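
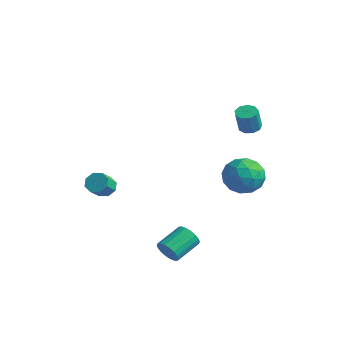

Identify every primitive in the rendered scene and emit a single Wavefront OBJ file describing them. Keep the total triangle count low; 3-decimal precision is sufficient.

v 3.116 -4.216 -2.992
v 3.631 -4.013 -3.483
v 3.619 -2.521 -2.879
v 3.104 -2.724 -2.388
v 3.349 -3.951 -3.642
v 3.337 -2.459 -3.038
v 3.021 -3.941 -3.673
v 3.009 -2.449 -3.068
v 2.712 -3.986 -3.568
v 2.7 -2.494 -2.964
v 2.483 -4.077 -3.349
v 2.471 -2.584 -2.745
v 2.38 -4.195 -3.06
v 2.367 -2.702 -2.456
v 2.422 -4.317 -2.757
v 2.409 -2.825 -2.153
v 2.601 -4.419 -2.501
v 2.589 -2.927 -1.897
v 2.883 -4.481 -2.342
v 2.871 -2.989 -1.738
v 3.211 -4.491 -2.312
v 3.199 -2.999 -1.707
v 3.52 -4.446 -2.416
v 3.508 -2.954 -1.812
v 3.749 -4.356 -2.635
v 3.737 -2.863 -2.031
v 3.853 -4.238 -2.924
v 3.84 -2.745 -2.32
v 3.811 -4.115 -3.227
v 3.798 -2.623 -2.623
v -3.712 -2.457 -1.815
v -3.195 -2.679 -2.231
v -2.931 -3.506 -1.462
v -3.448 -3.283 -1.045
v -3.032 -2.305 -1.885
v -2.768 -3.132 -1.115
v -3.267 -2.019 -1.497
v -3.004 -2.846 -0.727
v -3.763 -1.99 -1.296
v -3.499 -2.817 -0.526
v -4.229 -2.234 -1.398
v -3.965 -3.061 -0.629
v -4.392 -2.608 -1.745
v -4.128 -3.435 -0.975
v -4.156 -2.894 -2.133
v -3.893 -3.721 -1.363
v -3.661 -2.923 -2.334
v -3.397 -3.75 -1.564
v 2.33 0.812 -0.067
v 3.12 1.71 -0.307
v 3.4 0.29 1.507
v 4.19 1.188 1.267
v 3.063 1.454 1.649
v 2.401 1.776 0.676
v 4.119 0.224 0.524
v 3.457 0.546 -0.449
v 4.225 1.346 0.058
v 3.573 2.106 0.754
v 2.947 -0.106 0.446
v 2.295 0.654 1.142
v 2.631 1.307 -0.325
v 3.889 0.693 1.525
v 3.226 0.85 1.75
v 3.691 1.377 1.609
v 2.209 1.346 0.253
v 2.673 1.873 0.112
v 2.639 1.723 1.262
v 3.847 0.127 1.088
v 4.311 0.654 0.947
v 2.829 0.623 -0.409
v 3.294 1.15 -0.55
v 3.881 0.277 -0.062
v 3.745 1.62 -0.252
v 4.374 1.314 0.674
v 4.332 0.747 0.237
v 3.943 0.937 -0.335
v 3.362 2.067 0.157
v 3.991 1.761 1.082
v 3.328 1.917 1.307
v 2.939 2.107 0.735
v 4.011 1.854 0.372
v 2.529 0.239 0.118
v 3.158 -0.067 1.043
v 3.581 -0.107 0.465
v 3.192 0.083 -0.107
v 2.146 0.686 0.526
v 2.775 0.38 1.452
v 2.577 1.063 1.535
v 2.188 1.253 0.963
v 2.509 0.146 0.828
v 2.23 2.457 3.314
v 2.85 2.559 3.281
v 2.991 2.125 4.594
v 2.37 2.023 4.626
v 2.65 2.915 3.42
v 2.791 2.48 4.733
v 2.253 3.056 3.509
v 2.393 2.621 4.822
v 1.845 2.917 3.507
v 1.985 2.482 4.82
v 1.617 2.563 3.414
v 1.758 2.128 4.727
v 1.676 2.16 3.274
v 1.816 1.725 4.587
v 1.994 1.896 3.153
v 2.135 1.461 4.466
v 2.422 1.894 3.107
v 2.563 1.46 4.419
v 2.761 2.157 3.157
v 2.901 1.722 4.47
f 2 1 5
f 2 5 3
f 3 5 6
f 3 6 4
f 5 1 7
f 5 7 6
f 6 7 8
f 6 8 4
f 7 1 9
f 7 9 8
f 8 9 10
f 8 10 4
f 9 1 11
f 9 11 10
f 10 11 12
f 10 12 4
f 11 1 13
f 11 13 12
f 12 13 14
f 12 14 4
f 13 1 15
f 13 15 14
f 14 15 16
f 14 16 4
f 15 1 17
f 15 17 16
f 16 17 18
f 16 18 4
f 17 1 19
f 17 19 18
f 18 19 20
f 18 20 4
f 19 1 21
f 19 21 20
f 20 21 22
f 20 22 4
f 21 1 23
f 21 23 22
f 22 23 24
f 22 24 4
f 23 1 25
f 23 25 24
f 24 25 26
f 24 26 4
f 25 1 27
f 25 27 26
f 26 27 28
f 26 28 4
f 27 1 29
f 27 29 28
f 28 29 30
f 28 30 4
f 29 1 2
f 29 2 30
f 30 2 3
f 30 3 4
f 32 31 35
f 32 35 33
f 33 35 36
f 33 36 34
f 35 31 37
f 35 37 36
f 36 37 38
f 36 38 34
f 37 31 39
f 37 39 38
f 38 39 40
f 38 40 34
f 39 31 41
f 39 41 40
f 40 41 42
f 40 42 34
f 41 31 43
f 41 43 42
f 42 43 44
f 42 44 34
f 43 31 45
f 43 45 44
f 44 45 46
f 44 46 34
f 45 31 47
f 45 47 46
f 46 47 48
f 46 48 34
f 47 31 32
f 47 32 48
f 48 32 33
f 48 33 34
f 49 86 65
f 86 60 89
f 65 89 54
f 86 89 65
f 49 65 61
f 65 54 66
f 61 66 50
f 65 66 61
f 49 61 70
f 61 50 71
f 70 71 56
f 61 71 70
f 49 70 82
f 70 56 85
f 82 85 59
f 70 85 82
f 49 82 86
f 82 59 90
f 86 90 60
f 82 90 86
f 50 66 77
f 66 54 80
f 77 80 58
f 66 80 77
f 54 89 67
f 89 60 88
f 67 88 53
f 89 88 67
f 60 90 87
f 90 59 83
f 87 83 51
f 90 83 87
f 59 85 84
f 85 56 72
f 84 72 55
f 85 72 84
f 56 71 76
f 71 50 73
f 76 73 57
f 71 73 76
f 52 78 64
f 78 58 79
f 64 79 53
f 78 79 64
f 52 64 62
f 64 53 63
f 62 63 51
f 64 63 62
f 52 62 69
f 62 51 68
f 69 68 55
f 62 68 69
f 52 69 74
f 69 55 75
f 74 75 57
f 69 75 74
f 52 74 78
f 74 57 81
f 78 81 58
f 74 81 78
f 53 79 67
f 79 58 80
f 67 80 54
f 79 80 67
f 51 63 87
f 63 53 88
f 87 88 60
f 63 88 87
f 55 68 84
f 68 51 83
f 84 83 59
f 68 83 84
f 57 75 76
f 75 55 72
f 76 72 56
f 75 72 76
f 58 81 77
f 81 57 73
f 77 73 50
f 81 73 77
f 92 91 95
f 92 95 93
f 93 95 96
f 93 96 94
f 95 91 97
f 95 97 96
f 96 97 98
f 96 98 94
f 97 91 99
f 97 99 98
f 98 99 100
f 98 100 94
f 99 91 101
f 99 101 100
f 100 101 102
f 100 102 94
f 101 91 103
f 101 103 102
f 102 103 104
f 102 104 94
f 103 91 105
f 103 105 104
f 104 105 106
f 104 106 94
f 105 91 107
f 105 107 106
f 106 107 108
f 106 108 94
f 107 91 109
f 107 109 108
f 108 109 110
f 108 110 94
f 109 91 92
f 109 92 110
f 110 92 93
f 110 93 94



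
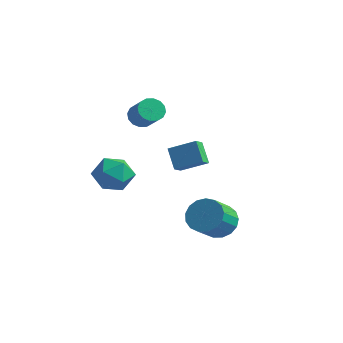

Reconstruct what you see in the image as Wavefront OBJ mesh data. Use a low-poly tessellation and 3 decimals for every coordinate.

v 0.53 -1.422 3.056
v 1.86 -0.806 3.746
v 0.436 -0.702 2.594
v 1.766 -0.086 3.284
v 1.314 -1.974 2.036
v 2.644 -1.358 2.726
v 1.22 -1.254 1.574
v 2.55 -0.638 2.264
v -2.616 -0.898 0.989
v -1.609 -1.251 0.356
v -3.551 -2.589 0.444
v -2.544 -2.942 -0.189
v -2.515 -2.902 1.051
v -1.938 -1.857 1.388
v -3.222 -1.983 -0.588
v -2.645 -0.938 -0.251
v -1.984 -1.922 -0.618
v -1.547 -2.489 0.395
v -3.613 -1.351 0.405
v -3.176 -1.918 1.418
v 3.933 -1.77 -1.057
v 4.51 -2.361 -1.752
v 4.484 -3.721 -0.619
v 3.907 -3.13 0.077
v 4.868 -2.126 -1.463
v 4.842 -3.486 -0.329
v 5.012 -1.81 -1.08
v 4.986 -3.17 0.053
v 4.908 -1.485 -0.692
v 4.883 -2.844 0.441
v 4.582 -1.225 -0.387
v 4.556 -2.584 0.746
v 4.106 -1.09 -0.236
v 4.08 -2.449 0.897
v 3.591 -1.111 -0.273
v 3.565 -2.47 0.86
v 3.154 -1.283 -0.489
v 3.128 -2.642 0.644
v 2.896 -1.566 -0.836
v 2.87 -2.926 0.298
v 2.875 -1.897 -1.232
v 2.849 -3.256 -0.099
v 3.096 -2.198 -1.589
v 3.071 -3.558 -0.456
v 3.51 -2.402 -1.824
v 3.484 -3.761 -0.691
v 4.02 -2.46 -1.883
v 3.994 -3.82 -0.75
v -3.083 1.372 3.204
v -2.551 1.907 2.938
v -1.466 1.342 3.969
v -1.997 0.808 4.236
v -2.747 2.097 3.249
v -1.662 1.532 4.28
v -3.033 2.093 3.548
v -1.948 1.529 4.579
v -3.333 1.896 3.755
v -2.248 1.331 4.786
v -3.565 1.559 3.814
v -2.48 0.994 4.846
v -3.668 1.171 3.711
v -2.583 0.606 4.742
v -3.614 0.838 3.471
v -2.529 0.273 4.502
v -3.418 0.648 3.16
v -2.333 0.083 4.191
v -3.132 0.651 2.861
v -2.047 0.087 3.892
v -2.832 0.849 2.654
v -1.747 0.284 3.685
v -2.6 1.186 2.594
v -1.515 0.621 3.626
v -2.497 1.574 2.698
v -1.412 1.009 3.729
f 2 4 1
f 5 2 1
f 1 4 3
f 3 5 1
f 2 8 4
f 6 2 5
f 6 8 2
f 4 8 3
f 7 5 3
f 3 8 7
f 7 6 5
f 8 6 7
f 9 20 14
f 9 14 10
f 9 10 16
f 9 16 19
f 9 19 20
f 10 14 18
f 14 20 13
f 20 19 11
f 19 16 15
f 16 10 17
f 12 18 13
f 12 13 11
f 12 11 15
f 12 15 17
f 12 17 18
f 13 18 14
f 11 13 20
f 15 11 19
f 17 15 16
f 18 17 10
f 22 21 25
f 22 25 23
f 23 25 26
f 23 26 24
f 25 21 27
f 25 27 26
f 26 27 28
f 26 28 24
f 27 21 29
f 27 29 28
f 28 29 30
f 28 30 24
f 29 21 31
f 29 31 30
f 30 31 32
f 30 32 24
f 31 21 33
f 31 33 32
f 32 33 34
f 32 34 24
f 33 21 35
f 33 35 34
f 34 35 36
f 34 36 24
f 35 21 37
f 35 37 36
f 36 37 38
f 36 38 24
f 37 21 39
f 37 39 38
f 38 39 40
f 38 40 24
f 39 21 41
f 39 41 40
f 40 41 42
f 40 42 24
f 41 21 43
f 41 43 42
f 42 43 44
f 42 44 24
f 43 21 45
f 43 45 44
f 44 45 46
f 44 46 24
f 45 21 47
f 45 47 46
f 46 47 48
f 46 48 24
f 47 21 22
f 47 22 48
f 48 22 23
f 48 23 24
f 50 49 53
f 50 53 51
f 51 53 54
f 51 54 52
f 53 49 55
f 53 55 54
f 54 55 56
f 54 56 52
f 55 49 57
f 55 57 56
f 56 57 58
f 56 58 52
f 57 49 59
f 57 59 58
f 58 59 60
f 58 60 52
f 59 49 61
f 59 61 60
f 60 61 62
f 60 62 52
f 61 49 63
f 61 63 62
f 62 63 64
f 62 64 52
f 63 49 65
f 63 65 64
f 64 65 66
f 64 66 52
f 65 49 67
f 65 67 66
f 66 67 68
f 66 68 52
f 67 49 69
f 67 69 68
f 68 69 70
f 68 70 52
f 69 49 71
f 69 71 70
f 70 71 72
f 70 72 52
f 71 49 73
f 71 73 72
f 72 73 74
f 72 74 52
f 73 49 50
f 73 50 74
f 74 50 51
f 74 51 52



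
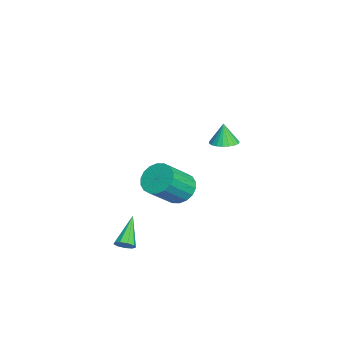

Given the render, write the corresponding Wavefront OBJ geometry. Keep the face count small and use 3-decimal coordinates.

v 3.009 2.369 2.829
v 3.673 2.286 2.948
v 2.811 2.331 3.911
v 3.647 2.567 2.953
v 3.511 2.815 2.936
v 3.288 2.985 2.901
v 3.016 3.048 2.854
v 2.743 2.994 2.803
v 2.517 2.832 2.755
v 2.375 2.59 2.721
v 2.343 2.309 2.706
v 2.426 2.039 2.711
v 2.609 1.826 2.738
v 2.862 1.707 2.78
v 3.14 1.702 2.83
v 3.396 1.812 2.881
v 3.584 2.019 2.922
v -1.18 0.399 -2.868
v -0.631 0.06 -3.552
v 0.329 -0.998 -2.255
v -0.22 -0.659 -1.572
v -0.424 0.402 -3.427
v 0.536 -0.657 -2.13
v -0.366 0.742 -3.191
v 0.594 -0.316 -1.894
v -0.47 1.015 -2.891
v 0.49 -0.044 -1.594
v -0.715 1.166 -2.587
v 0.245 0.107 -1.29
v -1.051 1.165 -2.339
v -0.091 0.106 -1.042
v -1.413 1.012 -2.195
v -0.453 -0.046 -0.898
v -1.729 0.738 -2.185
v -0.769 -0.32 -0.888
v -1.936 0.397 -2.31
v -0.976 -0.662 -1.013
v -1.994 0.056 -2.546
v -1.034 -1.002 -1.249
v -1.89 -0.216 -2.846
v -0.93 -1.275 -1.549
v -1.645 -0.367 -3.15
v -0.685 -1.426 -1.853
v -1.309 -0.366 -3.398
v -0.349 -1.425 -2.101
v -0.947 -0.214 -3.542
v 0.013 -1.272 -2.245
v 3.964 -2.075 -3.362
v 4.238 -2.269 -2.965
v 2.636 -1.725 -2.278
v 4.302 -1.92 -2.999
v 4.208 -1.644 -3.202
v 4 -1.57 -3.481
v 3.775 -1.732 -3.704
v 3.639 -2.054 -3.767
v 3.654 -2.386 -3.641
v 3.815 -2.573 -3.384
v 4.045 -2.526 -3.117
f 2 1 4
f 2 4 3
f 4 1 5
f 4 5 3
f 5 1 6
f 5 6 3
f 6 1 7
f 6 7 3
f 7 1 8
f 7 8 3
f 8 1 9
f 8 9 3
f 9 1 10
f 9 10 3
f 10 1 11
f 10 11 3
f 11 1 12
f 11 12 3
f 12 1 13
f 12 13 3
f 13 1 14
f 13 14 3
f 14 1 15
f 14 15 3
f 15 1 16
f 15 16 3
f 16 1 17
f 16 17 3
f 17 1 2
f 17 2 3
f 19 18 22
f 19 22 20
f 20 22 23
f 20 23 21
f 22 18 24
f 22 24 23
f 23 24 25
f 23 25 21
f 24 18 26
f 24 26 25
f 25 26 27
f 25 27 21
f 26 18 28
f 26 28 27
f 27 28 29
f 27 29 21
f 28 18 30
f 28 30 29
f 29 30 31
f 29 31 21
f 30 18 32
f 30 32 31
f 31 32 33
f 31 33 21
f 32 18 34
f 32 34 33
f 33 34 35
f 33 35 21
f 34 18 36
f 34 36 35
f 35 36 37
f 35 37 21
f 36 18 38
f 36 38 37
f 37 38 39
f 37 39 21
f 38 18 40
f 38 40 39
f 39 40 41
f 39 41 21
f 40 18 42
f 40 42 41
f 41 42 43
f 41 43 21
f 42 18 44
f 42 44 43
f 43 44 45
f 43 45 21
f 44 18 46
f 44 46 45
f 45 46 47
f 45 47 21
f 46 18 19
f 46 19 47
f 47 19 20
f 47 20 21
f 49 48 51
f 49 51 50
f 51 48 52
f 51 52 50
f 52 48 53
f 52 53 50
f 53 48 54
f 53 54 50
f 54 48 55
f 54 55 50
f 55 48 56
f 55 56 50
f 56 48 57
f 56 57 50
f 57 48 58
f 57 58 50
f 58 48 49
f 58 49 50



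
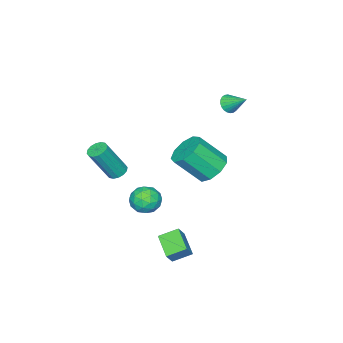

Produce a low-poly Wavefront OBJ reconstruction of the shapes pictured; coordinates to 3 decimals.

v -0.744 0.028 -1.041
v 0.093 0.527 -1.138
v 0.882 -0.53 0.244
v 0.044 -1.028 0.341
v -0.3 0.826 -0.685
v 0.489 -0.231 0.697
v -0.902 0.751 -0.398
v -0.113 -0.305 0.984
v -1.43 0.339 -0.412
v -0.641 -0.718 0.969
v -1.637 -0.219 -0.721
v -0.848 -1.276 0.661
v -1.427 -0.661 -1.179
v -0.638 -1.718 0.203
v -0.897 -0.781 -1.572
v -0.108 -1.837 -0.191
v -0.296 -0.521 -1.717
v 0.493 -1.578 -0.336
v 0.095 -0.005 -1.545
v 0.884 -1.062 -0.164
v 2.724 -3.063 -0.658
v 3.217 -2.898 -0.837
v 4.049 -3.432 0.959
v 3.556 -3.597 1.138
v 3.102 -2.668 -0.716
v 3.934 -3.201 1.08
v 2.886 -2.544 -0.579
v 3.718 -3.077 1.218
v 2.626 -2.558 -0.463
v 3.458 -3.092 1.333
v 2.393 -2.709 -0.399
v 3.224 -3.242 1.397
v 2.248 -2.954 -0.405
v 3.08 -3.487 1.391
v 2.231 -3.228 -0.479
v 3.063 -3.762 1.317
v 2.346 -3.459 -0.6
v 3.178 -3.992 1.196
v 2.562 -3.583 -0.738
v 3.394 -4.116 1.059
v 2.822 -3.568 -0.853
v 3.654 -4.102 0.943
v 3.056 -3.418 -0.917
v 3.887 -3.951 0.879
v 3.2 -3.173 -0.911
v 4.032 -3.706 0.885
v -2.46 -0.318 2.561
v -2.012 -0.117 2.272
v -2.46 0.718 3.279
v -2.18 -0.034 2.153
v -2.392 0.005 2.096
v -2.613 -0.005 2.11
v -2.812 -0.062 2.192
v -2.957 -0.158 2.331
v -3.026 -0.279 2.505
v -3.009 -0.405 2.687
v -2.908 -0.518 2.85
v -2.739 -0.601 2.969
v -2.528 -0.64 3.026
v -2.306 -0.63 3.012
v -2.108 -0.573 2.929
v -1.963 -0.477 2.791
v -1.894 -0.356 2.617
v -1.911 -0.23 2.435
v 2.334 -1.007 -2.273
v 3.061 -0.583 -2.262
v 2.779 -1.797 -1.258
v 3.506 -1.373 -1.247
v 2.797 -0.998 -0.993
v 2.522 -0.51 -1.621
v 3.318 -1.87 -1.899
v 3.043 -1.382 -2.527
v 3.669 -1.116 -2.031
v 3.347 -0.578 -1.471
v 2.493 -1.802 -2.049
v 2.171 -1.264 -1.489
v 2.658 -0.726 -2.357
v 3.182 -1.654 -1.163
v 2.765 -1.434 -1.014
v 3.192 -1.185 -1.008
v 2.341 -0.683 -1.98
v 2.768 -0.434 -1.973
v 2.613 -0.678 -1.227
v 3.072 -1.946 -1.547
v 3.499 -1.697 -1.54
v 2.648 -1.195 -2.512
v 3.075 -0.946 -2.506
v 3.227 -1.702 -2.293
v 3.443 -0.79 -2.215
v 3.705 -1.254 -1.618
v 3.594 -1.546 -2.001
v 3.433 -1.259 -2.37
v 3.253 -0.474 -1.885
v 3.515 -0.938 -1.289
v 3.098 -0.718 -1.139
v 2.937 -0.431 -1.508
v 3.611 -0.787 -1.75
v 2.325 -1.442 -2.231
v 2.587 -1.906 -1.635
v 2.903 -1.949 -2.012
v 2.742 -1.662 -2.381
v 2.135 -1.126 -1.902
v 2.397 -1.59 -1.305
v 2.407 -1.121 -1.15
v 2.246 -0.834 -1.519
v 2.229 -1.593 -1.77
v 3.624 0.964 -4.777
v 2.937 -0.072 -4.226
v 2.945 1.656 -4.322
v 2.258 0.62 -3.771
v 4.122 1 -4.089
v 3.435 -0.036 -3.538
v 3.443 1.692 -3.634
v 2.756 0.656 -3.083
f 2 1 5
f 2 5 3
f 3 5 6
f 3 6 4
f 5 1 7
f 5 7 6
f 6 7 8
f 6 8 4
f 7 1 9
f 7 9 8
f 8 9 10
f 8 10 4
f 9 1 11
f 9 11 10
f 10 11 12
f 10 12 4
f 11 1 13
f 11 13 12
f 12 13 14
f 12 14 4
f 13 1 15
f 13 15 14
f 14 15 16
f 14 16 4
f 15 1 17
f 15 17 16
f 16 17 18
f 16 18 4
f 17 1 19
f 17 19 18
f 18 19 20
f 18 20 4
f 19 1 2
f 19 2 20
f 20 2 3
f 20 3 4
f 22 21 25
f 22 25 23
f 23 25 26
f 23 26 24
f 25 21 27
f 25 27 26
f 26 27 28
f 26 28 24
f 27 21 29
f 27 29 28
f 28 29 30
f 28 30 24
f 29 21 31
f 29 31 30
f 30 31 32
f 30 32 24
f 31 21 33
f 31 33 32
f 32 33 34
f 32 34 24
f 33 21 35
f 33 35 34
f 34 35 36
f 34 36 24
f 35 21 37
f 35 37 36
f 36 37 38
f 36 38 24
f 37 21 39
f 37 39 38
f 38 39 40
f 38 40 24
f 39 21 41
f 39 41 40
f 40 41 42
f 40 42 24
f 41 21 43
f 41 43 42
f 42 43 44
f 42 44 24
f 43 21 45
f 43 45 44
f 44 45 46
f 44 46 24
f 45 21 22
f 45 22 46
f 46 22 23
f 46 23 24
f 48 47 50
f 48 50 49
f 50 47 51
f 50 51 49
f 51 47 52
f 51 52 49
f 52 47 53
f 52 53 49
f 53 47 54
f 53 54 49
f 54 47 55
f 54 55 49
f 55 47 56
f 55 56 49
f 56 47 57
f 56 57 49
f 57 47 58
f 57 58 49
f 58 47 59
f 58 59 49
f 59 47 60
f 59 60 49
f 60 47 61
f 60 61 49
f 61 47 62
f 61 62 49
f 62 47 63
f 62 63 49
f 63 47 64
f 63 64 49
f 64 47 48
f 64 48 49
f 65 102 81
f 102 76 105
f 81 105 70
f 102 105 81
f 65 81 77
f 81 70 82
f 77 82 66
f 81 82 77
f 65 77 86
f 77 66 87
f 86 87 72
f 77 87 86
f 65 86 98
f 86 72 101
f 98 101 75
f 86 101 98
f 65 98 102
f 98 75 106
f 102 106 76
f 98 106 102
f 66 82 93
f 82 70 96
f 93 96 74
f 82 96 93
f 70 105 83
f 105 76 104
f 83 104 69
f 105 104 83
f 76 106 103
f 106 75 99
f 103 99 67
f 106 99 103
f 75 101 100
f 101 72 88
f 100 88 71
f 101 88 100
f 72 87 92
f 87 66 89
f 92 89 73
f 87 89 92
f 68 94 80
f 94 74 95
f 80 95 69
f 94 95 80
f 68 80 78
f 80 69 79
f 78 79 67
f 80 79 78
f 68 78 85
f 78 67 84
f 85 84 71
f 78 84 85
f 68 85 90
f 85 71 91
f 90 91 73
f 85 91 90
f 68 90 94
f 90 73 97
f 94 97 74
f 90 97 94
f 69 95 83
f 95 74 96
f 83 96 70
f 95 96 83
f 67 79 103
f 79 69 104
f 103 104 76
f 79 104 103
f 71 84 100
f 84 67 99
f 100 99 75
f 84 99 100
f 73 91 92
f 91 71 88
f 92 88 72
f 91 88 92
f 74 97 93
f 97 73 89
f 93 89 66
f 97 89 93
f 108 110 107
f 111 108 107
f 107 110 109
f 109 111 107
f 108 114 110
f 112 108 111
f 112 114 108
f 110 114 109
f 113 111 109
f 109 114 113
f 113 112 111
f 114 112 113



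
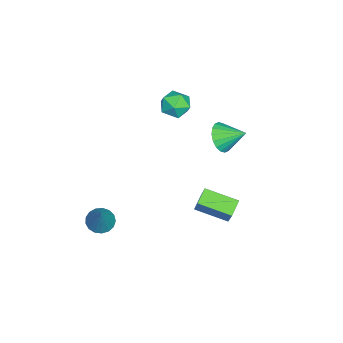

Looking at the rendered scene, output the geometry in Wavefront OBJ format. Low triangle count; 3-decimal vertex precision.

v 2.999 -4.175 -1.573
v 3.369 -3.655 -1.927
v 4.061 -3.785 0.113
v 3.095 -3.486 -1.793
v 2.798 -3.474 -1.608
v 2.547 -3.623 -1.416
v 2.4 -3.899 -1.259
v 2.39 -4.238 -1.175
v 2.52 -4.562 -1.181
v 2.759 -4.798 -1.277
v 3.053 -4.891 -1.441
v 3.335 -4.82 -1.635
v 3.54 -4.602 -1.815
v 3.621 -4.285 -1.939
v 3.559 -3.944 -1.979
v -2.128 0.523 1.45
v -1.301 0.659 1.122
v -2.052 1.757 2.15
v -1.535 0.83 0.846
v -1.887 0.94 0.69
v -2.287 0.968 0.684
v -2.655 0.908 0.83
v -2.918 0.772 1.099
v -3.026 0.586 1.437
v -2.955 0.388 1.778
v -2.721 0.217 2.054
v -2.369 0.107 2.21
v -1.969 0.079 2.216
v -1.601 0.139 2.07
v -1.338 0.275 1.801
v -1.23 0.461 1.463
v -3.949 -1.605 2.592
v -3.101 -1.33 2.526
v -3.539 -2.95 2.254
v -2.691 -2.675 2.188
v -3.092 -2.701 2.987
v -3.345 -1.869 3.195
v -3.295 -2.411 1.585
v -3.548 -1.579 1.793
v -2.697 -1.828 1.903
v -2.571 -2.007 2.77
v -4.069 -2.273 2.01
v -3.943 -2.452 2.877
v 2.451 1.985 -0.535
v 2.407 0.313 -0.054
v 1.629 2.125 -0.124
v 1.585 0.453 0.358
v 3.095 2.307 0.642
v 3.051 0.635 1.124
v 2.273 2.447 1.054
v 2.229 0.775 1.535
f 2 1 4
f 2 4 3
f 4 1 5
f 4 5 3
f 5 1 6
f 5 6 3
f 6 1 7
f 6 7 3
f 7 1 8
f 7 8 3
f 8 1 9
f 8 9 3
f 9 1 10
f 9 10 3
f 10 1 11
f 10 11 3
f 11 1 12
f 11 12 3
f 12 1 13
f 12 13 3
f 13 1 14
f 13 14 3
f 14 1 15
f 14 15 3
f 15 1 2
f 15 2 3
f 17 16 19
f 17 19 18
f 19 16 20
f 19 20 18
f 20 16 21
f 20 21 18
f 21 16 22
f 21 22 18
f 22 16 23
f 22 23 18
f 23 16 24
f 23 24 18
f 24 16 25
f 24 25 18
f 25 16 26
f 25 26 18
f 26 16 27
f 26 27 18
f 27 16 28
f 27 28 18
f 28 16 29
f 28 29 18
f 29 16 30
f 29 30 18
f 30 16 31
f 30 31 18
f 31 16 17
f 31 17 18
f 32 43 37
f 32 37 33
f 32 33 39
f 32 39 42
f 32 42 43
f 33 37 41
f 37 43 36
f 43 42 34
f 42 39 38
f 39 33 40
f 35 41 36
f 35 36 34
f 35 34 38
f 35 38 40
f 35 40 41
f 36 41 37
f 34 36 43
f 38 34 42
f 40 38 39
f 41 40 33
f 45 47 44
f 48 45 44
f 44 47 46
f 46 48 44
f 45 51 47
f 49 45 48
f 49 51 45
f 47 51 46
f 50 48 46
f 46 51 50
f 50 49 48
f 51 49 50



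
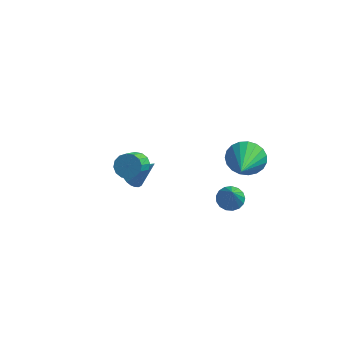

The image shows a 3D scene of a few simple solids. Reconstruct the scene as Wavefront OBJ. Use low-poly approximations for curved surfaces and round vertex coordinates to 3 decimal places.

v -1.262 -1.047 1.426
v -0.684 -0.924 1.576
v -0.68 -1.849 2.324
v -1.258 -1.973 2.174
v -0.859 -0.759 1.781
v -0.854 -1.684 2.529
v -1.141 -0.671 1.891
v -1.137 -1.596 2.639
v -1.457 -0.684 1.876
v -1.452 -1.61 2.624
v -1.72 -0.795 1.741
v -1.715 -1.72 2.489
v -1.86 -0.973 1.521
v -1.856 -1.898 2.269
v -1.84 -1.171 1.276
v -1.836 -2.096 2.024
v -1.666 -1.336 1.071
v -1.661 -2.261 1.819
v -1.383 -1.424 0.961
v -1.379 -2.349 1.709
v -1.068 -1.41 0.976
v -1.063 -2.336 1.724
v -0.805 -1.3 1.111
v -0.8 -2.225 1.859
v -0.664 -1.122 1.331
v -0.66 -2.047 2.079
v 1.939 1.882 -2.634
v 2.529 2.131 -2.632
v 2.281 1.058 -1.246
v 2.364 2.332 -2.471
v 2.101 2.431 -2.348
v 1.801 2.404 -2.29
v 1.533 2.257 -2.312
v 1.358 2.025 -2.407
v 1.316 1.759 -2.554
v 1.417 1.522 -2.719
v 1.637 1.367 -2.865
v 1.927 1.33 -2.958
v 2.219 1.42 -2.977
v 2.448 1.615 -2.917
v 2.559 1.872 -2.793
v -2.929 2.516 -3.411
v -2.454 2.4 -3.808
v -1.951 2.744 -2.309
v -2.481 2.643 -3.835
v -2.576 2.867 -3.797
v -2.724 3.037 -3.7
v -2.904 3.128 -3.559
v -3.088 3.125 -3.396
v -3.247 3.03 -3.234
v -3.358 2.857 -3.1
v -3.404 2.632 -3.013
v -3.377 2.389 -2.986
v -3.282 2.165 -3.024
v -3.133 1.995 -3.121
v -2.953 1.904 -3.262
v -2.77 1.906 -3.425
v -2.61 2.002 -3.587
v -2.5 2.175 -3.721
v 1.751 4.461 -2.188
v 2.339 4.261 -2.908
v 2.129 2.699 -1.392
v 2.582 4.432 -2.647
v 2.682 4.607 -2.308
v 2.621 4.757 -1.947
v 2.409 4.855 -1.629
v 2.084 4.886 -1.407
v 1.701 4.843 -1.32
v 1.327 4.734 -1.384
v 1.026 4.578 -1.586
v 0.85 4.401 -1.893
v 0.83 4.235 -2.251
v 0.97 4.108 -2.598
v 1.244 4.042 -2.874
v 1.606 4.048 -3.032
v 1.993 4.126 -3.044
f 2 1 5
f 2 5 3
f 3 5 6
f 3 6 4
f 5 1 7
f 5 7 6
f 6 7 8
f 6 8 4
f 7 1 9
f 7 9 8
f 8 9 10
f 8 10 4
f 9 1 11
f 9 11 10
f 10 11 12
f 10 12 4
f 11 1 13
f 11 13 12
f 12 13 14
f 12 14 4
f 13 1 15
f 13 15 14
f 14 15 16
f 14 16 4
f 15 1 17
f 15 17 16
f 16 17 18
f 16 18 4
f 17 1 19
f 17 19 18
f 18 19 20
f 18 20 4
f 19 1 21
f 19 21 20
f 20 21 22
f 20 22 4
f 21 1 23
f 21 23 22
f 22 23 24
f 22 24 4
f 23 1 25
f 23 25 24
f 24 25 26
f 24 26 4
f 25 1 2
f 25 2 26
f 26 2 3
f 26 3 4
f 28 27 30
f 28 30 29
f 30 27 31
f 30 31 29
f 31 27 32
f 31 32 29
f 32 27 33
f 32 33 29
f 33 27 34
f 33 34 29
f 34 27 35
f 34 35 29
f 35 27 36
f 35 36 29
f 36 27 37
f 36 37 29
f 37 27 38
f 37 38 29
f 38 27 39
f 38 39 29
f 39 27 40
f 39 40 29
f 40 27 41
f 40 41 29
f 41 27 28
f 41 28 29
f 43 42 45
f 43 45 44
f 45 42 46
f 45 46 44
f 46 42 47
f 46 47 44
f 47 42 48
f 47 48 44
f 48 42 49
f 48 49 44
f 49 42 50
f 49 50 44
f 50 42 51
f 50 51 44
f 51 42 52
f 51 52 44
f 52 42 53
f 52 53 44
f 53 42 54
f 53 54 44
f 54 42 55
f 54 55 44
f 55 42 56
f 55 56 44
f 56 42 57
f 56 57 44
f 57 42 58
f 57 58 44
f 58 42 59
f 58 59 44
f 59 42 43
f 59 43 44
f 61 60 63
f 61 63 62
f 63 60 64
f 63 64 62
f 64 60 65
f 64 65 62
f 65 60 66
f 65 66 62
f 66 60 67
f 66 67 62
f 67 60 68
f 67 68 62
f 68 60 69
f 68 69 62
f 69 60 70
f 69 70 62
f 70 60 71
f 70 71 62
f 71 60 72
f 71 72 62
f 72 60 73
f 72 73 62
f 73 60 74
f 73 74 62
f 74 60 75
f 74 75 62
f 75 60 76
f 75 76 62
f 76 60 61
f 76 61 62



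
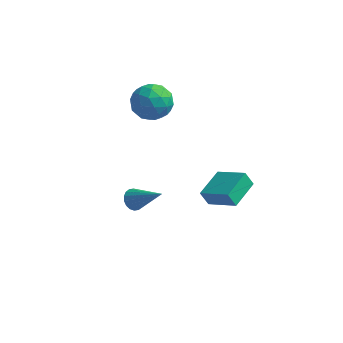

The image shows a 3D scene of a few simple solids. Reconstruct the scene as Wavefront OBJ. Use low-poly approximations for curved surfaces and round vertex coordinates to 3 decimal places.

v -0.719 -1.846 -1.026
v -0.433 -1.359 -1.257
v 0.799 -2.154 0.206
v -0.577 -1.253 -1.053
v -0.749 -1.265 -0.844
v -0.916 -1.391 -0.67
v -1.043 -1.608 -0.568
v -1.106 -1.871 -0.556
v -1.093 -2.13 -0.637
v -1.005 -2.332 -0.796
v -0.861 -2.438 -1
v -0.689 -2.427 -1.209
v -0.522 -2.3 -1.382
v -0.395 -2.084 -1.485
v -0.332 -1.82 -1.497
v -0.345 -1.561 -1.416
v -1.654 3.195 1.515
v -1.137 3.521 2.447
v -1.963 1.579 2.253
v -1.446 1.905 3.185
v -2.429 2.351 2.908
v -2.238 3.35 2.452
v -0.862 1.75 2.248
v -0.671 2.749 1.792
v -0.647 2.629 2.9
v -1.616 3 3.308
v -1.484 2.1 1.392
v -2.453 2.471 1.8
v -1.369 3.5 1.917
v -1.731 1.6 2.783
v -2.309 1.862 2.621
v -2.005 2.054 3.168
v -2.016 3.399 1.919
v -1.712 3.591 2.467
v -2.471 2.903 2.738
v -1.388 1.509 2.233
v -1.084 1.701 2.781
v -1.095 3.046 1.532
v -0.791 3.238 2.079
v -0.629 2.197 1.962
v -0.777 3.167 2.73
v -0.958 2.217 3.164
v -0.615 2.126 2.613
v -0.503 2.713 2.345
v -1.346 3.385 2.97
v -1.527 2.435 3.404
v -2.105 2.697 3.241
v -1.993 3.284 2.973
v -1.058 2.86 3.236
v -1.573 2.665 1.296
v -1.754 1.715 1.73
v -1.107 1.816 1.727
v -0.995 2.403 1.459
v -2.142 2.883 1.536
v -2.323 1.933 1.97
v -2.597 2.387 2.355
v -2.485 2.974 2.087
v -2.042 2.24 1.464
v 1.42 2.427 -4.515
v 1.003 2.355 -3.732
v 1.716 4.123 -4.201
v 1.299 4.051 -3.418
v 2.981 2.009 -3.722
v 2.564 1.937 -2.939
v 3.277 3.705 -3.408
v 2.86 3.633 -2.625
f 2 1 4
f 2 4 3
f 4 1 5
f 4 5 3
f 5 1 6
f 5 6 3
f 6 1 7
f 6 7 3
f 7 1 8
f 7 8 3
f 8 1 9
f 8 9 3
f 9 1 10
f 9 10 3
f 10 1 11
f 10 11 3
f 11 1 12
f 11 12 3
f 12 1 13
f 12 13 3
f 13 1 14
f 13 14 3
f 14 1 15
f 14 15 3
f 15 1 16
f 15 16 3
f 16 1 2
f 16 2 3
f 17 54 33
f 54 28 57
f 33 57 22
f 54 57 33
f 17 33 29
f 33 22 34
f 29 34 18
f 33 34 29
f 17 29 38
f 29 18 39
f 38 39 24
f 29 39 38
f 17 38 50
f 38 24 53
f 50 53 27
f 38 53 50
f 17 50 54
f 50 27 58
f 54 58 28
f 50 58 54
f 18 34 45
f 34 22 48
f 45 48 26
f 34 48 45
f 22 57 35
f 57 28 56
f 35 56 21
f 57 56 35
f 28 58 55
f 58 27 51
f 55 51 19
f 58 51 55
f 27 53 52
f 53 24 40
f 52 40 23
f 53 40 52
f 24 39 44
f 39 18 41
f 44 41 25
f 39 41 44
f 20 46 32
f 46 26 47
f 32 47 21
f 46 47 32
f 20 32 30
f 32 21 31
f 30 31 19
f 32 31 30
f 20 30 37
f 30 19 36
f 37 36 23
f 30 36 37
f 20 37 42
f 37 23 43
f 42 43 25
f 37 43 42
f 20 42 46
f 42 25 49
f 46 49 26
f 42 49 46
f 21 47 35
f 47 26 48
f 35 48 22
f 47 48 35
f 19 31 55
f 31 21 56
f 55 56 28
f 31 56 55
f 23 36 52
f 36 19 51
f 52 51 27
f 36 51 52
f 25 43 44
f 43 23 40
f 44 40 24
f 43 40 44
f 26 49 45
f 49 25 41
f 45 41 18
f 49 41 45
f 60 62 59
f 63 60 59
f 59 62 61
f 61 63 59
f 60 66 62
f 64 60 63
f 64 66 60
f 62 66 61
f 65 63 61
f 61 66 65
f 65 64 63
f 66 64 65



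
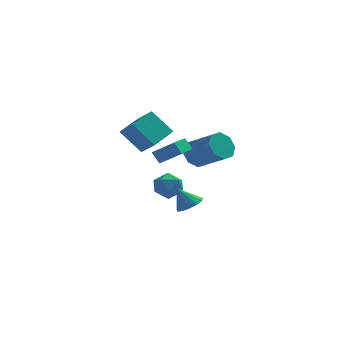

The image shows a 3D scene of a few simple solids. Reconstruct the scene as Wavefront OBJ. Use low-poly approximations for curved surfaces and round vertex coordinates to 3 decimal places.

v 0.606 1.481 -1.431
v 1.413 1.571 -0.886
v 1.447 0.749 -2.554
v 2.254 0.839 -2.009
v 1.538 0.236 -1.727
v 1.018 0.688 -1.033
v 1.842 1.632 -2.407
v 1.322 2.084 -1.713
v 2.177 1.664 -1.489
v 1.988 0.801 -1.068
v 0.872 1.519 -2.372
v 0.683 0.656 -1.951
v -0.123 2.876 0.173
v -1.348 3.252 1.59
v 0.897 4.268 0.686
v -0.327 4.643 2.103
v 0.647 1.977 1.077
v -0.577 2.352 2.494
v 1.668 3.368 1.59
v 0.443 3.744 3.007
v 2.949 1.676 0.557
v 3.547 1.665 -0.232
v 4.988 0.553 0.873
v 4.391 0.564 1.663
v 3.667 2.265 0.214
v 5.108 1.153 1.32
v 3.367 2.52 0.862
v 4.808 1.408 1.967
v 2.822 2.281 1.331
v 4.264 1.169 2.436
v 2.352 1.687 1.347
v 3.793 0.575 2.452
v 2.232 1.087 0.9
v 3.673 -0.025 2.006
v 2.532 0.832 0.253
v 3.973 -0.28 1.358
v 3.076 1.071 -0.216
v 4.518 -0.041 0.889
v 2.679 -3.707 -0.923
v 3.373 -3.534 -0.523
v 1.981 -3.553 0.223
v 3.208 -3.131 -0.678
v 2.875 -2.91 -0.91
v 2.479 -2.943 -1.146
v 2.147 -3.218 -1.312
v 1.983 -3.648 -1.354
v 2.04 -4.097 -1.259
v 2.3 -4.422 -1.058
v 2.68 -4.519 -0.813
v 3.06 -4.359 -0.604
v 3.318 -3.991 -0.496
v 0.558 0.056 1.328
v 1.779 -0.449 2.283
v 1.135 1.203 1.197
v 2.356 0.698 2.152
v 0.984 -0.238 0.628
v 2.205 -0.743 1.583
v 1.561 0.909 0.497
v 2.782 0.404 1.452
f 1 12 6
f 1 6 2
f 1 2 8
f 1 8 11
f 1 11 12
f 2 6 10
f 6 12 5
f 12 11 3
f 11 8 7
f 8 2 9
f 4 10 5
f 4 5 3
f 4 3 7
f 4 7 9
f 4 9 10
f 5 10 6
f 3 5 12
f 7 3 11
f 9 7 8
f 10 9 2
f 14 16 13
f 17 14 13
f 13 16 15
f 15 17 13
f 14 20 16
f 18 14 17
f 18 20 14
f 16 20 15
f 19 17 15
f 15 20 19
f 19 18 17
f 20 18 19
f 22 21 25
f 22 25 23
f 23 25 26
f 23 26 24
f 25 21 27
f 25 27 26
f 26 27 28
f 26 28 24
f 27 21 29
f 27 29 28
f 28 29 30
f 28 30 24
f 29 21 31
f 29 31 30
f 30 31 32
f 30 32 24
f 31 21 33
f 31 33 32
f 32 33 34
f 32 34 24
f 33 21 35
f 33 35 34
f 34 35 36
f 34 36 24
f 35 21 37
f 35 37 36
f 36 37 38
f 36 38 24
f 37 21 22
f 37 22 38
f 38 22 23
f 38 23 24
f 40 39 42
f 40 42 41
f 42 39 43
f 42 43 41
f 43 39 44
f 43 44 41
f 44 39 45
f 44 45 41
f 45 39 46
f 45 46 41
f 46 39 47
f 46 47 41
f 47 39 48
f 47 48 41
f 48 39 49
f 48 49 41
f 49 39 50
f 49 50 41
f 50 39 51
f 50 51 41
f 51 39 40
f 51 40 41
f 53 55 52
f 56 53 52
f 52 55 54
f 54 56 52
f 53 59 55
f 57 53 56
f 57 59 53
f 55 59 54
f 58 56 54
f 54 59 58
f 58 57 56
f 59 57 58



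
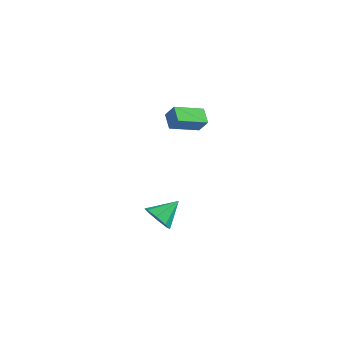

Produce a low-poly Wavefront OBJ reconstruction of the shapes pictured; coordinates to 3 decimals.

v 2.322 -3.117 -3.123
v 2.691 -2.761 -3.911
v 2.858 -1.843 -2.297
v 2.013 -2.546 -3.803
v 1.516 -2.665 -3.297
v 1.491 -3.048 -2.689
v 1.952 -3.472 -2.335
v 2.63 -3.688 -2.443
v 3.127 -3.569 -2.949
v 3.153 -3.185 -3.557
v 1.875 -1.601 4.029
v 2.424 -1.617 4.84
v 2.825 -0.202 3.413
v 3.374 -0.217 4.224
v 2.526 -2.243 3.576
v 3.075 -2.258 4.387
v 3.476 -0.843 2.96
v 4.025 -0.859 3.771
f 2 1 4
f 2 4 3
f 4 1 5
f 4 5 3
f 5 1 6
f 5 6 3
f 6 1 7
f 6 7 3
f 7 1 8
f 7 8 3
f 8 1 9
f 8 9 3
f 9 1 10
f 9 10 3
f 10 1 2
f 10 2 3
f 12 14 11
f 15 12 11
f 11 14 13
f 13 15 11
f 12 18 14
f 16 12 15
f 16 18 12
f 14 18 13
f 17 15 13
f 13 18 17
f 17 16 15
f 18 16 17



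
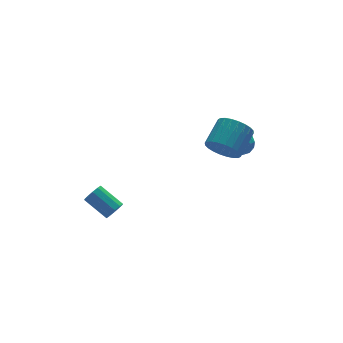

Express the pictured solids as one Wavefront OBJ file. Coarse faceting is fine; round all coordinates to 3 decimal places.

v 1.959 -3.808 1.531
v 2.597 -4.192 0.957
v 3.759 -3.396 1.715
v 3.121 -3.012 2.289
v 2.508 -3.888 0.772
v 3.671 -3.091 1.531
v 2.336 -3.571 0.703
v 3.499 -2.775 1.462
v 2.107 -3.29 0.76
v 3.269 -2.494 1.519
v 1.855 -3.089 0.935
v 3.017 -2.293 1.693
v 1.619 -2.997 1.2
v 2.781 -2.2 1.958
v 1.435 -3.028 1.515
v 2.597 -2.232 2.274
v 1.33 -3.178 1.833
v 2.492 -2.382 2.591
v 1.321 -3.424 2.105
v 2.483 -2.628 2.863
v 1.409 -3.729 2.289
v 2.572 -2.932 3.048
v 1.581 -4.045 2.358
v 2.744 -3.249 3.117
v 1.811 -4.326 2.301
v 2.973 -3.53 3.06
v 2.063 -4.527 2.127
v 3.225 -3.731 2.885
v 2.299 -4.62 1.862
v 3.461 -3.823 2.62
v 2.483 -4.588 1.546
v 3.645 -3.792 2.305
v 2.588 -4.438 1.229
v 3.75 -3.642 1.987
v -2.569 -1.233 -3.246
v -2.134 -1.264 -2.848
v -2.757 -0.099 -2.076
v -3.191 -0.067 -2.474
v -2.03 -1.034 -3.11
v -2.652 0.131 -2.339
v -2.131 -0.88 -3.425
v -2.754 0.285 -2.653
v -2.399 -0.86 -3.671
v -3.022 0.305 -2.899
v -2.732 -0.983 -3.755
v -3.355 0.182 -2.983
v -3.003 -1.201 -3.644
v -3.626 -0.036 -2.872
v -3.108 -1.431 -3.381
v -3.73 -0.266 -2.61
v -3.006 -1.585 -3.067
v -3.629 -0.42 -2.295
v -2.738 -1.605 -2.821
v -3.361 -0.44 -2.049
v -2.405 -1.482 -2.737
v -3.028 -0.317 -1.965
v 4.01 -2.339 -0.109
v 4.378 -2.677 0.46
v 2.962 -2.423 0.52
v 3.33 -2.761 1.089
v 3.455 -2.029 0.938
v 4.102 -1.977 0.55
v 3.238 -3.123 0.43
v 3.885 -3.071 0.042
v 3.901 -3.161 0.793
v 4.035 -2.485 1.107
v 3.305 -2.615 -0.127
v 3.439 -1.939 0.187
v 4.286 -2.501 0.12
v 3.054 -2.599 0.86
v 3.127 -2.169 0.771
v 3.344 -2.368 1.105
v 4.124 -2.09 0.173
v 4.34 -2.288 0.508
v 3.798 -1.907 0.789
v 3 -2.812 0.472
v 3.216 -3.01 0.807
v 3.996 -2.732 -0.125
v 4.213 -2.931 0.209
v 3.542 -3.193 0.191
v 4.222 -2.984 0.651
v 3.606 -3.033 1.02
v 3.551 -3.246 0.633
v 3.932 -3.215 0.405
v 4.301 -2.587 0.835
v 3.685 -2.636 1.205
v 3.758 -2.206 1.116
v 4.139 -2.175 0.888
v 4.02 -2.871 1.031
v 3.655 -2.464 -0.225
v 3.039 -2.513 0.145
v 3.201 -2.925 0.092
v 3.582 -2.894 -0.136
v 3.734 -2.067 -0.04
v 3.118 -2.116 0.329
v 3.408 -1.885 0.575
v 3.789 -1.854 0.347
v 3.32 -2.229 -0.051
f 2 1 5
f 2 5 3
f 3 5 6
f 3 6 4
f 5 1 7
f 5 7 6
f 6 7 8
f 6 8 4
f 7 1 9
f 7 9 8
f 8 9 10
f 8 10 4
f 9 1 11
f 9 11 10
f 10 11 12
f 10 12 4
f 11 1 13
f 11 13 12
f 12 13 14
f 12 14 4
f 13 1 15
f 13 15 14
f 14 15 16
f 14 16 4
f 15 1 17
f 15 17 16
f 16 17 18
f 16 18 4
f 17 1 19
f 17 19 18
f 18 19 20
f 18 20 4
f 19 1 21
f 19 21 20
f 20 21 22
f 20 22 4
f 21 1 23
f 21 23 22
f 22 23 24
f 22 24 4
f 23 1 25
f 23 25 24
f 24 25 26
f 24 26 4
f 25 1 27
f 25 27 26
f 26 27 28
f 26 28 4
f 27 1 29
f 27 29 28
f 28 29 30
f 28 30 4
f 29 1 31
f 29 31 30
f 30 31 32
f 30 32 4
f 31 1 33
f 31 33 32
f 32 33 34
f 32 34 4
f 33 1 2
f 33 2 34
f 34 2 3
f 34 3 4
f 36 35 39
f 36 39 37
f 37 39 40
f 37 40 38
f 39 35 41
f 39 41 40
f 40 41 42
f 40 42 38
f 41 35 43
f 41 43 42
f 42 43 44
f 42 44 38
f 43 35 45
f 43 45 44
f 44 45 46
f 44 46 38
f 45 35 47
f 45 47 46
f 46 47 48
f 46 48 38
f 47 35 49
f 47 49 48
f 48 49 50
f 48 50 38
f 49 35 51
f 49 51 50
f 50 51 52
f 50 52 38
f 51 35 53
f 51 53 52
f 52 53 54
f 52 54 38
f 53 35 55
f 53 55 54
f 54 55 56
f 54 56 38
f 55 35 36
f 55 36 56
f 56 36 37
f 56 37 38
f 57 94 73
f 94 68 97
f 73 97 62
f 94 97 73
f 57 73 69
f 73 62 74
f 69 74 58
f 73 74 69
f 57 69 78
f 69 58 79
f 78 79 64
f 69 79 78
f 57 78 90
f 78 64 93
f 90 93 67
f 78 93 90
f 57 90 94
f 90 67 98
f 94 98 68
f 90 98 94
f 58 74 85
f 74 62 88
f 85 88 66
f 74 88 85
f 62 97 75
f 97 68 96
f 75 96 61
f 97 96 75
f 68 98 95
f 98 67 91
f 95 91 59
f 98 91 95
f 67 93 92
f 93 64 80
f 92 80 63
f 93 80 92
f 64 79 84
f 79 58 81
f 84 81 65
f 79 81 84
f 60 86 72
f 86 66 87
f 72 87 61
f 86 87 72
f 60 72 70
f 72 61 71
f 70 71 59
f 72 71 70
f 60 70 77
f 70 59 76
f 77 76 63
f 70 76 77
f 60 77 82
f 77 63 83
f 82 83 65
f 77 83 82
f 60 82 86
f 82 65 89
f 86 89 66
f 82 89 86
f 61 87 75
f 87 66 88
f 75 88 62
f 87 88 75
f 59 71 95
f 71 61 96
f 95 96 68
f 71 96 95
f 63 76 92
f 76 59 91
f 92 91 67
f 76 91 92
f 65 83 84
f 83 63 80
f 84 80 64
f 83 80 84
f 66 89 85
f 89 65 81
f 85 81 58
f 89 81 85



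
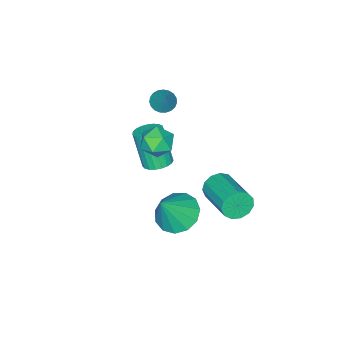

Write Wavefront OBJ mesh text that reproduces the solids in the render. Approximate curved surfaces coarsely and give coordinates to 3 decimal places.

v -0.211 -0.805 -2.878
v 0.506 -0.708 -2.78
v 0.347 -1.438 -0.903
v -0.369 -1.535 -1.002
v 0.393 -0.443 -2.686
v 0.235 -1.173 -0.81
v 0.176 -0.24 -2.626
v 0.017 -0.97 -0.749
v -0.108 -0.134 -2.609
v -0.267 -0.864 -0.732
v -0.41 -0.145 -2.639
v -0.569 -0.875 -0.762
v -0.678 -0.27 -2.71
v -0.836 -1 -0.833
v -0.864 -0.487 -2.81
v -1.023 -1.217 -0.933
v -0.938 -0.759 -2.922
v -1.097 -1.489 -1.045
v -0.886 -1.04 -3.027
v -1.045 -1.77 -1.15
v -0.717 -1.279 -3.106
v -0.876 -2.009 -1.229
v -0.461 -1.437 -3.145
v -0.619 -2.167 -1.268
v -0.161 -1.485 -3.139
v -0.32 -2.215 -1.262
v 0.13 -1.416 -3.087
v -0.029 -2.146 -1.21
v 0.362 -1.241 -3
v 0.203 -1.971 -1.123
v 0.495 -0.991 -2.891
v 0.336 -1.721 -1.014
v 3.084 3.11 -1.31
v 3.983 3.057 -1.907
v 4.076 3.01 0.19
v 3.881 3.648 -1.801
v 3.527 4.068 -1.539
v 3.032 4.183 -1.204
v 2.554 3.958 -0.903
v 2.244 3.463 -0.731
v 2.201 2.856 -0.742
v 2.439 2.33 -0.934
v 2.881 2.051 -1.245
v 3.388 2.108 -1.577
v 3.799 2.483 -1.823
v -1.035 -1.174 0.94
v -0.577 -1.606 0.948
v -0.445 -0.526 2.12
v -0.474 -1.421 0.795
v -0.468 -1.192 0.666
v -0.56 -0.961 0.585
v -0.734 -0.766 0.566
v -0.961 -0.642 0.611
v -1.2 -0.61 0.713
v -1.411 -0.676 0.854
v -1.556 -0.827 1.01
v -1.612 -1.039 1.154
v -1.568 -1.274 1.261
v -1.432 -1.492 1.313
v -1.227 -1.654 1.3
v -0.989 -1.734 1.225
v -0.759 -1.717 1.1
v 1.016 1.042 0.248
v 1.339 0.493 -0.364
v 0.701 -0.073 1.084
v 1.024 -0.622 0.472
v 1.569 -0.091 0.92
v 1.763 0.599 0.404
v 0.277 -0.179 0.316
v 0.471 0.511 -0.2
v 0.882 -0.261 -0.321
v 1.681 -0.207 0.052
v 0.359 0.627 0.668
v 1.158 0.681 1.041
v 0.048 2.963 -1.942
v 0.463 2.967 -2.603
v 1.407 4.802 -1.998
v 0.992 4.797 -1.338
v 0.092 3.186 -2.688
v 1.036 5.021 -2.084
v -0.293 3.334 -2.537
v 0.65 5.169 -1.933
v -0.57 3.364 -2.197
v 0.374 5.199 -1.592
v -0.65 3.267 -1.776
v 0.293 5.102 -1.171
v -0.509 3.073 -1.408
v 0.435 4.908 -0.803
v -0.191 2.844 -1.209
v 0.753 4.679 -0.605
v 0.203 2.653 -1.243
v 1.147 4.487 -0.639
v 0.548 2.56 -1.5
v 1.492 4.394 -0.895
v 0.734 2.594 -1.896
v 1.678 4.429 -1.292
v 0.702 2.746 -2.307
v 1.646 4.581 -1.703
f 2 1 5
f 2 5 3
f 3 5 6
f 3 6 4
f 5 1 7
f 5 7 6
f 6 7 8
f 6 8 4
f 7 1 9
f 7 9 8
f 8 9 10
f 8 10 4
f 9 1 11
f 9 11 10
f 10 11 12
f 10 12 4
f 11 1 13
f 11 13 12
f 12 13 14
f 12 14 4
f 13 1 15
f 13 15 14
f 14 15 16
f 14 16 4
f 15 1 17
f 15 17 16
f 16 17 18
f 16 18 4
f 17 1 19
f 17 19 18
f 18 19 20
f 18 20 4
f 19 1 21
f 19 21 20
f 20 21 22
f 20 22 4
f 21 1 23
f 21 23 22
f 22 23 24
f 22 24 4
f 23 1 25
f 23 25 24
f 24 25 26
f 24 26 4
f 25 1 27
f 25 27 26
f 26 27 28
f 26 28 4
f 27 1 29
f 27 29 28
f 28 29 30
f 28 30 4
f 29 1 31
f 29 31 30
f 30 31 32
f 30 32 4
f 31 1 2
f 31 2 32
f 32 2 3
f 32 3 4
f 34 33 36
f 34 36 35
f 36 33 37
f 36 37 35
f 37 33 38
f 37 38 35
f 38 33 39
f 38 39 35
f 39 33 40
f 39 40 35
f 40 33 41
f 40 41 35
f 41 33 42
f 41 42 35
f 42 33 43
f 42 43 35
f 43 33 44
f 43 44 35
f 44 33 45
f 44 45 35
f 45 33 34
f 45 34 35
f 47 46 49
f 47 49 48
f 49 46 50
f 49 50 48
f 50 46 51
f 50 51 48
f 51 46 52
f 51 52 48
f 52 46 53
f 52 53 48
f 53 46 54
f 53 54 48
f 54 46 55
f 54 55 48
f 55 46 56
f 55 56 48
f 56 46 57
f 56 57 48
f 57 46 58
f 57 58 48
f 58 46 59
f 58 59 48
f 59 46 60
f 59 60 48
f 60 46 61
f 60 61 48
f 61 46 62
f 61 62 48
f 62 46 47
f 62 47 48
f 63 74 68
f 63 68 64
f 63 64 70
f 63 70 73
f 63 73 74
f 64 68 72
f 68 74 67
f 74 73 65
f 73 70 69
f 70 64 71
f 66 72 67
f 66 67 65
f 66 65 69
f 66 69 71
f 66 71 72
f 67 72 68
f 65 67 74
f 69 65 73
f 71 69 70
f 72 71 64
f 76 75 79
f 76 79 77
f 77 79 80
f 77 80 78
f 79 75 81
f 79 81 80
f 80 81 82
f 80 82 78
f 81 75 83
f 81 83 82
f 82 83 84
f 82 84 78
f 83 75 85
f 83 85 84
f 84 85 86
f 84 86 78
f 85 75 87
f 85 87 86
f 86 87 88
f 86 88 78
f 87 75 89
f 87 89 88
f 88 89 90
f 88 90 78
f 89 75 91
f 89 91 90
f 90 91 92
f 90 92 78
f 91 75 93
f 91 93 92
f 92 93 94
f 92 94 78
f 93 75 95
f 93 95 94
f 94 95 96
f 94 96 78
f 95 75 97
f 95 97 96
f 96 97 98
f 96 98 78
f 97 75 76
f 97 76 98
f 98 76 77
f 98 77 78



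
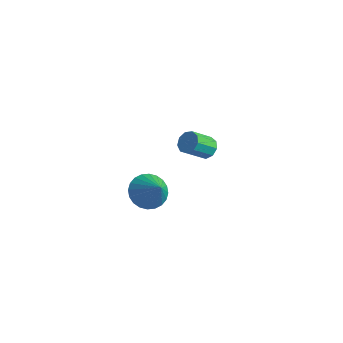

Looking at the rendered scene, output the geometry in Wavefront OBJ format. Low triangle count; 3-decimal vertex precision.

v 2.953 -3.446 2.761
v 3.442 -4.063 2.129
v 4.087 -3.814 3.999
v 3.627 -3.722 2.061
v 3.709 -3.338 2.1
v 3.676 -2.971 2.239
v 3.532 -2.676 2.458
v 3.301 -2.499 2.723
v 3.016 -2.465 2.994
v 2.722 -2.581 3.229
v 2.463 -2.829 3.392
v 2.278 -3.17 3.46
v 2.196 -3.554 3.421
v 2.23 -3.921 3.282
v 2.373 -4.216 3.063
v 2.604 -4.393 2.798
v 2.889 -4.427 2.528
v 3.183 -4.311 2.292
v 0.904 3.293 0.403
v 1.533 3.02 0.324
v 1.185 1.935 1.299
v 0.556 2.207 1.377
v 1.537 3.335 0.676
v 1.188 2.249 1.651
v 1.244 3.63 0.9
v 0.895 2.544 1.874
v 0.793 3.767 0.891
v 0.444 2.682 1.866
v 0.393 3.682 0.654
v 0.045 2.597 1.628
v 0.233 3.415 0.299
v -0.116 2.33 1.274
v 0.387 3.091 -0.007
v 0.038 2.005 0.967
v 0.783 2.861 -0.122
v 0.434 1.775 0.853
v 1.236 2.833 0.009
v 0.887 1.747 0.984
f 2 1 4
f 2 4 3
f 4 1 5
f 4 5 3
f 5 1 6
f 5 6 3
f 6 1 7
f 6 7 3
f 7 1 8
f 7 8 3
f 8 1 9
f 8 9 3
f 9 1 10
f 9 10 3
f 10 1 11
f 10 11 3
f 11 1 12
f 11 12 3
f 12 1 13
f 12 13 3
f 13 1 14
f 13 14 3
f 14 1 15
f 14 15 3
f 15 1 16
f 15 16 3
f 16 1 17
f 16 17 3
f 17 1 18
f 17 18 3
f 18 1 2
f 18 2 3
f 20 19 23
f 20 23 21
f 21 23 24
f 21 24 22
f 23 19 25
f 23 25 24
f 24 25 26
f 24 26 22
f 25 19 27
f 25 27 26
f 26 27 28
f 26 28 22
f 27 19 29
f 27 29 28
f 28 29 30
f 28 30 22
f 29 19 31
f 29 31 30
f 30 31 32
f 30 32 22
f 31 19 33
f 31 33 32
f 32 33 34
f 32 34 22
f 33 19 35
f 33 35 34
f 34 35 36
f 34 36 22
f 35 19 37
f 35 37 36
f 36 37 38
f 36 38 22
f 37 19 20
f 37 20 38
f 38 20 21
f 38 21 22



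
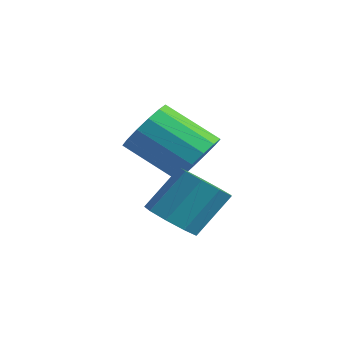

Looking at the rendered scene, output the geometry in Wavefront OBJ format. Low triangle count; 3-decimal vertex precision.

v -0.964 -4.047 0.575
v -0.08 -3.858 0.224
v 0.229 -2.724 1.614
v -0.656 -2.913 1.965
v -0.52 -3.43 -0.027
v -0.212 -2.296 1.363
v -1.168 -3.29 0.003
v -0.86 -2.157 1.393
v -1.721 -3.505 0.301
v -1.412 -2.371 1.691
v -1.919 -3.974 0.727
v -1.611 -2.84 2.117
v -1.671 -4.476 1.082
v -1.363 -3.342 2.472
v -1.092 -4.778 1.2
v -0.783 -3.644 2.59
v -0.453 -4.738 1.025
v -0.145 -3.604 2.415
v -0.053 -4.374 0.64
v 0.255 -3.24 2.03
v -2.513 -1.438 1.888
v -2.107 -0.924 2.76
v -3.722 -1.728 3.984
v -4.127 -2.242 3.112
v -2.467 -0.556 2.527
v -4.081 -1.36 3.752
v -2.838 -0.425 2.124
v -4.453 -1.229 3.348
v -3.123 -0.565 1.657
v -4.737 -1.369 2.881
v -3.243 -0.939 1.252
v -4.858 -1.743 2.476
v -3.169 -1.446 1.017
v -4.783 -2.25 2.242
v -2.918 -1.952 1.016
v -4.533 -2.756 2.24
v -2.559 -2.32 1.248
v -4.173 -3.124 2.473
v -2.187 -2.451 1.652
v -3.802 -3.255 2.876
v -1.903 -2.311 2.119
v -3.517 -3.115 3.343
v -1.782 -1.937 2.524
v -3.397 -2.741 3.748
v -1.857 -1.43 2.758
v -3.471 -2.234 3.983
f 2 1 5
f 2 5 3
f 3 5 6
f 3 6 4
f 5 1 7
f 5 7 6
f 6 7 8
f 6 8 4
f 7 1 9
f 7 9 8
f 8 9 10
f 8 10 4
f 9 1 11
f 9 11 10
f 10 11 12
f 10 12 4
f 11 1 13
f 11 13 12
f 12 13 14
f 12 14 4
f 13 1 15
f 13 15 14
f 14 15 16
f 14 16 4
f 15 1 17
f 15 17 16
f 16 17 18
f 16 18 4
f 17 1 19
f 17 19 18
f 18 19 20
f 18 20 4
f 19 1 2
f 19 2 20
f 20 2 3
f 20 3 4
f 22 21 25
f 22 25 23
f 23 25 26
f 23 26 24
f 25 21 27
f 25 27 26
f 26 27 28
f 26 28 24
f 27 21 29
f 27 29 28
f 28 29 30
f 28 30 24
f 29 21 31
f 29 31 30
f 30 31 32
f 30 32 24
f 31 21 33
f 31 33 32
f 32 33 34
f 32 34 24
f 33 21 35
f 33 35 34
f 34 35 36
f 34 36 24
f 35 21 37
f 35 37 36
f 36 37 38
f 36 38 24
f 37 21 39
f 37 39 38
f 38 39 40
f 38 40 24
f 39 21 41
f 39 41 40
f 40 41 42
f 40 42 24
f 41 21 43
f 41 43 42
f 42 43 44
f 42 44 24
f 43 21 45
f 43 45 44
f 44 45 46
f 44 46 24
f 45 21 22
f 45 22 46
f 46 22 23
f 46 23 24



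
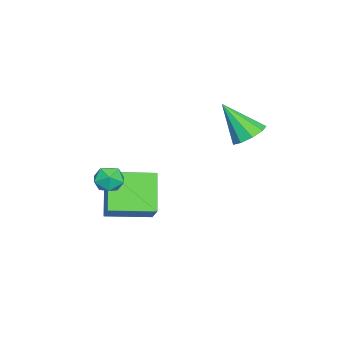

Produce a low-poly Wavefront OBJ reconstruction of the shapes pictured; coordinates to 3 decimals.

v 1.24 -2.073 -5.195
v -0.069 -2.509 -3.664
v 0.394 -0.193 -5.383
v -0.915 -0.629 -3.853
v 2.295 -1.491 -4.127
v 0.986 -1.927 -2.597
v 1.449 0.389 -4.316
v 0.14 -0.047 -2.785
v -0.301 3.805 -0.082
v 0.418 4.15 0.214
v -0.379 2.595 1.522
v -0.042 4.445 0.414
v -0.622 4.44 0.382
v -1.052 4.138 0.133
v -1.131 3.68 -0.216
v -0.821 3.28 -0.503
v -0.267 3.126 -0.592
v 0.27 3.289 -0.443
v 0.541 3.693 -0.125
v 1.735 -1.189 -1.862
v 2.076 -0.843 -2.443
v 1.804 -2.257 -2.457
v 2.145 -1.911 -3.038
v 2.507 -1.988 -2.377
v 2.464 -1.328 -2.009
v 1.416 -1.772 -2.891
v 1.373 -1.112 -2.523
v 1.879 -1.204 -3.078
v 2.554 -1.337 -2.761
v 1.326 -1.763 -2.139
v 2.001 -1.896 -1.822
f 2 4 1
f 5 2 1
f 1 4 3
f 3 5 1
f 2 8 4
f 6 2 5
f 6 8 2
f 4 8 3
f 7 5 3
f 3 8 7
f 7 6 5
f 8 6 7
f 10 9 12
f 10 12 11
f 12 9 13
f 12 13 11
f 13 9 14
f 13 14 11
f 14 9 15
f 14 15 11
f 15 9 16
f 15 16 11
f 16 9 17
f 16 17 11
f 17 9 18
f 17 18 11
f 18 9 19
f 18 19 11
f 19 9 10
f 19 10 11
f 20 31 25
f 20 25 21
f 20 21 27
f 20 27 30
f 20 30 31
f 21 25 29
f 25 31 24
f 31 30 22
f 30 27 26
f 27 21 28
f 23 29 24
f 23 24 22
f 23 22 26
f 23 26 28
f 23 28 29
f 24 29 25
f 22 24 31
f 26 22 30
f 28 26 27
f 29 28 21



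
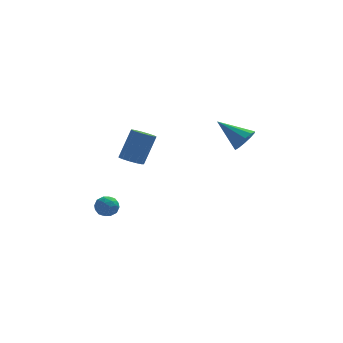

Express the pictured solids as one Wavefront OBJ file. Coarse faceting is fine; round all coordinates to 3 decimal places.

v 4.161 3.169 -0.781
v 4.749 3.663 -0.466
v 2.779 4.151 0.261
v 4.576 3.878 -0.899
v 4.244 3.822 -1.286
v 3.881 3.517 -1.481
v 3.624 3.079 -1.408
v 3.572 2.675 -1.096
v 3.745 2.46 -0.664
v 4.077 2.515 -0.276
v 4.441 2.82 -0.082
v 4.697 3.259 -0.154
v -3.279 0.955 -3.985
v -3.018 0.643 -3.409
v -3.922 0.037 -4.191
v -3.661 -0.275 -3.615
v -4.089 0.28 -3.552
v -3.692 0.848 -3.424
v -3.248 -0.168 -4.176
v -2.851 0.4 -4.048
v -2.999 -0.051 -3.527
v -3.519 0.227 -3.142
v -3.421 0.453 -4.458
v -3.941 0.731 -4.073
v -3.092 0.88 -3.679
v -3.848 -0.2 -3.921
v -4.1 0.127 -3.884
v -3.946 -0.057 -3.545
v -3.488 1 -3.688
v -3.335 0.817 -3.349
v -3.965 0.604 -3.433
v -3.605 -0.137 -4.251
v -3.452 -0.32 -3.912
v -2.994 0.737 -4.055
v -2.84 0.553 -3.716
v -2.975 0.076 -4.167
v -2.928 0.289 -3.41
v -3.305 -0.251 -3.531
v -3.063 -0.188 -3.861
v -2.829 0.145 -3.786
v -3.233 0.452 -3.183
v -3.611 -0.088 -3.304
v -3.863 0.238 -3.267
v -3.629 0.572 -3.192
v -3.222 0.044 -3.253
v -3.329 0.768 -4.296
v -3.707 0.228 -4.417
v -3.311 0.108 -4.408
v -3.077 0.442 -4.333
v -3.635 0.931 -4.069
v -4.012 0.391 -4.19
v -4.111 0.535 -3.814
v -3.877 0.868 -3.739
v -3.718 0.636 -4.347
v -2.045 2.151 -1.422
v -1.379 2.001 -1.651
v -0.649 2.639 0.052
v -1.315 2.789 0.282
v -1.455 2.384 -1.762
v -0.724 3.022 -0.059
v -1.718 2.693 -1.765
v -0.987 3.331 -0.062
v -2.085 2.83 -1.659
v -1.354 3.468 0.044
v -2.439 2.751 -1.478
v -1.708 3.389 0.226
v -2.668 2.482 -1.279
v -1.938 3.12 0.425
v -2.7 2.108 -1.125
v -1.969 2.746 0.578
v -2.524 1.748 -1.065
v -1.793 2.386 0.638
v -2.195 1.515 -1.119
v -1.465 2.153 0.584
v -1.82 1.485 -1.269
v -1.089 2.123 0.434
v -1.515 1.666 -1.467
v -0.785 2.304 0.236
f 2 1 4
f 2 4 3
f 4 1 5
f 4 5 3
f 5 1 6
f 5 6 3
f 6 1 7
f 6 7 3
f 7 1 8
f 7 8 3
f 8 1 9
f 8 9 3
f 9 1 10
f 9 10 3
f 10 1 11
f 10 11 3
f 11 1 12
f 11 12 3
f 12 1 2
f 12 2 3
f 13 50 29
f 50 24 53
f 29 53 18
f 50 53 29
f 13 29 25
f 29 18 30
f 25 30 14
f 29 30 25
f 13 25 34
f 25 14 35
f 34 35 20
f 25 35 34
f 13 34 46
f 34 20 49
f 46 49 23
f 34 49 46
f 13 46 50
f 46 23 54
f 50 54 24
f 46 54 50
f 14 30 41
f 30 18 44
f 41 44 22
f 30 44 41
f 18 53 31
f 53 24 52
f 31 52 17
f 53 52 31
f 24 54 51
f 54 23 47
f 51 47 15
f 54 47 51
f 23 49 48
f 49 20 36
f 48 36 19
f 49 36 48
f 20 35 40
f 35 14 37
f 40 37 21
f 35 37 40
f 16 42 28
f 42 22 43
f 28 43 17
f 42 43 28
f 16 28 26
f 28 17 27
f 26 27 15
f 28 27 26
f 16 26 33
f 26 15 32
f 33 32 19
f 26 32 33
f 16 33 38
f 33 19 39
f 38 39 21
f 33 39 38
f 16 38 42
f 38 21 45
f 42 45 22
f 38 45 42
f 17 43 31
f 43 22 44
f 31 44 18
f 43 44 31
f 15 27 51
f 27 17 52
f 51 52 24
f 27 52 51
f 19 32 48
f 32 15 47
f 48 47 23
f 32 47 48
f 21 39 40
f 39 19 36
f 40 36 20
f 39 36 40
f 22 45 41
f 45 21 37
f 41 37 14
f 45 37 41
f 56 55 59
f 56 59 57
f 57 59 60
f 57 60 58
f 59 55 61
f 59 61 60
f 60 61 62
f 60 62 58
f 61 55 63
f 61 63 62
f 62 63 64
f 62 64 58
f 63 55 65
f 63 65 64
f 64 65 66
f 64 66 58
f 65 55 67
f 65 67 66
f 66 67 68
f 66 68 58
f 67 55 69
f 67 69 68
f 68 69 70
f 68 70 58
f 69 55 71
f 69 71 70
f 70 71 72
f 70 72 58
f 71 55 73
f 71 73 72
f 72 73 74
f 72 74 58
f 73 55 75
f 73 75 74
f 74 75 76
f 74 76 58
f 75 55 77
f 75 77 76
f 76 77 78
f 76 78 58
f 77 55 56
f 77 56 78
f 78 56 57
f 78 57 58



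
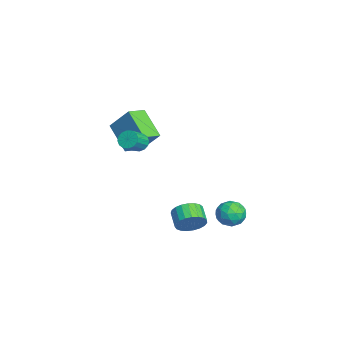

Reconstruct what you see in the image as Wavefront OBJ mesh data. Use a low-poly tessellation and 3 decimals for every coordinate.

v 3.339 4.053 -0.591
v 3.99 3.459 -0.523
v 2.51 3.241 0.243
v 3.161 2.647 0.311
v 3.243 3.438 0.695
v 3.755 3.94 0.18
v 2.745 2.76 -0.46
v 3.257 3.262 -0.975
v 3.622 2.66 -0.442
v 3.93 3.079 0.272
v 2.57 3.621 -0.552
v 2.878 4.04 0.162
v 3.737 3.828 -0.63
v 2.763 2.872 0.35
v 2.811 3.337 0.576
v 3.193 2.988 0.616
v 3.599 4.11 -0.217
v 3.982 3.761 -0.177
v 3.543 3.748 0.539
v 2.518 2.939 -0.103
v 2.901 2.59 -0.063
v 3.307 3.712 -0.896
v 3.689 3.363 -0.856
v 2.957 2.952 -0.819
v 3.904 3.009 -0.543
v 3.416 2.531 -0.053
v 3.172 2.598 -0.506
v 3.473 2.893 -0.809
v 4.084 3.255 -0.123
v 3.597 2.777 0.367
v 3.645 3.242 0.593
v 3.947 3.537 0.29
v 3.868 2.785 -0.075
v 2.903 3.923 -0.647
v 2.416 3.445 -0.157
v 2.553 3.163 -0.57
v 2.855 3.458 -0.873
v 3.084 4.169 -0.227
v 2.596 3.691 0.263
v 3.027 3.807 0.529
v 3.328 4.102 0.226
v 2.632 3.915 -0.205
v 2.789 1.294 -1.137
v 3.115 1.663 -0.408
v 2.177 1.515 0.086
v 1.851 1.146 -0.643
v 2.976 1.952 -0.584
v 2.039 1.804 -0.09
v 2.805 2.128 -0.856
v 1.868 1.979 -0.362
v 2.631 2.159 -1.176
v 1.694 2.011 -0.682
v 2.485 2.041 -1.49
v 1.547 1.893 -0.996
v 2.391 1.793 -1.743
v 1.453 1.645 -1.248
v 2.365 1.46 -1.891
v 1.428 1.311 -1.396
v 2.413 1.097 -1.908
v 1.476 0.949 -1.414
v 2.526 0.769 -1.793
v 1.589 0.621 -1.299
v 2.684 0.532 -1.564
v 1.747 0.383 -1.07
v 2.861 0.426 -1.261
v 1.923 0.278 -0.767
v 3.025 0.47 -0.937
v 2.087 0.322 -0.443
v 3.148 0.657 -0.647
v 2.21 0.509 -0.153
v 3.209 0.954 -0.442
v 2.271 0.806 0.052
v 3.197 1.31 -0.358
v 2.26 1.162 0.136
v -2.766 -1.936 1.472
v -4.247 -2.717 2.739
v -3.508 -1.015 1.172
v -4.989 -1.796 2.439
v -2.071 -0.904 2.921
v -3.552 -1.685 4.188
v -2.813 0.017 2.621
v -4.294 -0.764 3.888
v -0.208 -1.288 3.543
v 0.032 -1.543 3.031
v 0.848 -2.167 3.725
v 0.608 -1.912 4.237
v 0.2 -1.273 3.076
v 1.016 -1.897 3.77
v 0.258 -1.007 3.247
v 1.075 -1.632 3.94
v 0.192 -0.817 3.496
v 1.009 -1.441 4.19
v 0.019 -0.752 3.758
v 0.835 -1.377 4.452
v -0.216 -0.831 3.963
v 0.601 -1.456 4.656
v -0.448 -1.033 4.055
v 0.368 -1.657 4.749
v -0.616 -1.303 4.01
v 0.2 -1.927 4.704
v -0.675 -1.568 3.84
v 0.142 -2.193 4.533
v -0.609 -1.759 3.59
v 0.208 -2.383 4.284
v -0.435 -1.823 3.328
v 0.381 -2.448 4.022
v -0.201 -1.744 3.124
v 0.616 -2.369 3.817
f 1 38 17
f 38 12 41
f 17 41 6
f 38 41 17
f 1 17 13
f 17 6 18
f 13 18 2
f 17 18 13
f 1 13 22
f 13 2 23
f 22 23 8
f 13 23 22
f 1 22 34
f 22 8 37
f 34 37 11
f 22 37 34
f 1 34 38
f 34 11 42
f 38 42 12
f 34 42 38
f 2 18 29
f 18 6 32
f 29 32 10
f 18 32 29
f 6 41 19
f 41 12 40
f 19 40 5
f 41 40 19
f 12 42 39
f 42 11 35
f 39 35 3
f 42 35 39
f 11 37 36
f 37 8 24
f 36 24 7
f 37 24 36
f 8 23 28
f 23 2 25
f 28 25 9
f 23 25 28
f 4 30 16
f 30 10 31
f 16 31 5
f 30 31 16
f 4 16 14
f 16 5 15
f 14 15 3
f 16 15 14
f 4 14 21
f 14 3 20
f 21 20 7
f 14 20 21
f 4 21 26
f 21 7 27
f 26 27 9
f 21 27 26
f 4 26 30
f 26 9 33
f 30 33 10
f 26 33 30
f 5 31 19
f 31 10 32
f 19 32 6
f 31 32 19
f 3 15 39
f 15 5 40
f 39 40 12
f 15 40 39
f 7 20 36
f 20 3 35
f 36 35 11
f 20 35 36
f 9 27 28
f 27 7 24
f 28 24 8
f 27 24 28
f 10 33 29
f 33 9 25
f 29 25 2
f 33 25 29
f 44 43 47
f 44 47 45
f 45 47 48
f 45 48 46
f 47 43 49
f 47 49 48
f 48 49 50
f 48 50 46
f 49 43 51
f 49 51 50
f 50 51 52
f 50 52 46
f 51 43 53
f 51 53 52
f 52 53 54
f 52 54 46
f 53 43 55
f 53 55 54
f 54 55 56
f 54 56 46
f 55 43 57
f 55 57 56
f 56 57 58
f 56 58 46
f 57 43 59
f 57 59 58
f 58 59 60
f 58 60 46
f 59 43 61
f 59 61 60
f 60 61 62
f 60 62 46
f 61 43 63
f 61 63 62
f 62 63 64
f 62 64 46
f 63 43 65
f 63 65 64
f 64 65 66
f 64 66 46
f 65 43 67
f 65 67 66
f 66 67 68
f 66 68 46
f 67 43 69
f 67 69 68
f 68 69 70
f 68 70 46
f 69 43 71
f 69 71 70
f 70 71 72
f 70 72 46
f 71 43 73
f 71 73 72
f 72 73 74
f 72 74 46
f 73 43 44
f 73 44 74
f 74 44 45
f 74 45 46
f 76 78 75
f 79 76 75
f 75 78 77
f 77 79 75
f 76 82 78
f 80 76 79
f 80 82 76
f 78 82 77
f 81 79 77
f 77 82 81
f 81 80 79
f 82 80 81
f 84 83 87
f 84 87 85
f 85 87 88
f 85 88 86
f 87 83 89
f 87 89 88
f 88 89 90
f 88 90 86
f 89 83 91
f 89 91 90
f 90 91 92
f 90 92 86
f 91 83 93
f 91 93 92
f 92 93 94
f 92 94 86
f 93 83 95
f 93 95 94
f 94 95 96
f 94 96 86
f 95 83 97
f 95 97 96
f 96 97 98
f 96 98 86
f 97 83 99
f 97 99 98
f 98 99 100
f 98 100 86
f 99 83 101
f 99 101 100
f 100 101 102
f 100 102 86
f 101 83 103
f 101 103 102
f 102 103 104
f 102 104 86
f 103 83 105
f 103 105 104
f 104 105 106
f 104 106 86
f 105 83 107
f 105 107 106
f 106 107 108
f 106 108 86
f 107 83 84
f 107 84 108
f 108 84 85
f 108 85 86



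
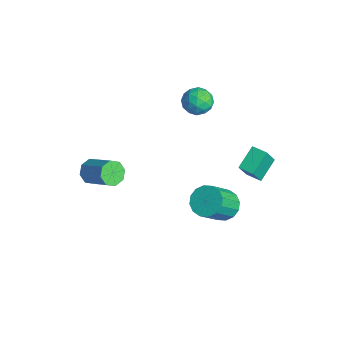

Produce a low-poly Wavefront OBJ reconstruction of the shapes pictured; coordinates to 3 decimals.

v 1.366 2.124 -3.453
v 1.829 1.558 -4.075
v 2.417 0.271 -2.47
v 1.954 0.836 -1.847
v 2.166 1.893 -3.931
v 2.754 0.606 -2.325
v 2.289 2.29 -3.658
v 2.877 1.003 -2.052
v 2.165 2.642 -3.33
v 2.753 1.355 -1.724
v 1.826 2.855 -3.035
v 2.414 1.568 -1.43
v 1.365 2.872 -2.852
v 1.953 1.585 -1.247
v 0.903 2.689 -2.83
v 1.491 1.402 -1.225
v 0.566 2.354 -2.975
v 1.154 1.067 -1.369
v 0.443 1.957 -3.248
v 1.031 0.67 -1.642
v 0.567 1.605 -3.576
v 1.155 0.318 -1.97
v 0.906 1.392 -3.87
v 1.494 0.105 -2.265
v 1.367 1.375 -4.053
v 1.955 0.088 -2.448
v 2.187 3.761 1.331
v 2.577 3.094 2.652
v 2.943 4.212 1.335
v 3.333 3.545 2.656
v 2.827 2.695 0.604
v 3.217 2.028 1.925
v 3.583 3.146 0.608
v 3.973 2.479 1.929
v -4.325 -3.056 -3.838
v -3.864 -3.645 -4.147
v -2.334 -3.034 -3.032
v -2.795 -2.444 -2.722
v -3.833 -3.122 -4.477
v -2.302 -2.51 -3.362
v -4.09 -2.559 -4.433
v -2.559 -1.948 -3.317
v -4.485 -2.288 -4.04
v -2.955 -1.676 -2.924
v -4.786 -2.466 -3.528
v -3.256 -1.855 -2.413
v -4.818 -2.99 -3.198
v -3.287 -2.378 -2.083
v -4.561 -3.552 -3.243
v -3.03 -2.941 -2.127
v -4.165 -3.824 -3.636
v -2.635 -3.212 -2.52
v -3.022 3.032 1.816
v -2.475 2.724 1.137
v -4.225 2.776 0.963
v -3.678 2.468 0.284
v -3.77 1.977 1.062
v -3.026 2.135 1.589
v -3.674 3.365 0.511
v -2.93 3.523 1.038
v -2.878 2.93 0.33
v -2.937 2.072 0.671
v -3.763 3.428 1.429
v -3.822 2.57 1.77
v -2.643 2.9 1.551
v -4.057 2.6 0.549
v -4.111 2.311 1.006
v -3.789 2.13 0.607
v -2.967 2.554 1.818
v -2.645 2.373 1.418
v -3.406 1.934 1.374
v -4.055 3.127 0.682
v -3.733 2.946 0.282
v -2.911 3.37 1.493
v -2.589 3.189 1.094
v -3.294 3.566 0.726
v -2.558 2.841 0.678
v -3.265 2.69 0.176
v -3.263 3.218 0.31
v -2.826 3.311 0.62
v -2.593 2.336 0.878
v -3.3 2.186 0.376
v -3.354 1.897 0.834
v -2.917 1.99 1.144
v -2.829 2.457 0.404
v -3.4 3.314 1.724
v -4.107 3.164 1.222
v -3.783 3.51 0.956
v -3.346 3.603 1.266
v -3.435 2.81 1.924
v -4.142 2.659 1.422
v -3.874 2.189 1.48
v -3.437 2.282 1.79
v -3.871 3.043 1.696
f 2 1 5
f 2 5 3
f 3 5 6
f 3 6 4
f 5 1 7
f 5 7 6
f 6 7 8
f 6 8 4
f 7 1 9
f 7 9 8
f 8 9 10
f 8 10 4
f 9 1 11
f 9 11 10
f 10 11 12
f 10 12 4
f 11 1 13
f 11 13 12
f 12 13 14
f 12 14 4
f 13 1 15
f 13 15 14
f 14 15 16
f 14 16 4
f 15 1 17
f 15 17 16
f 16 17 18
f 16 18 4
f 17 1 19
f 17 19 18
f 18 19 20
f 18 20 4
f 19 1 21
f 19 21 20
f 20 21 22
f 20 22 4
f 21 1 23
f 21 23 22
f 22 23 24
f 22 24 4
f 23 1 25
f 23 25 24
f 24 25 26
f 24 26 4
f 25 1 2
f 25 2 26
f 26 2 3
f 26 3 4
f 28 30 27
f 31 28 27
f 27 30 29
f 29 31 27
f 28 34 30
f 32 28 31
f 32 34 28
f 30 34 29
f 33 31 29
f 29 34 33
f 33 32 31
f 34 32 33
f 36 35 39
f 36 39 37
f 37 39 40
f 37 40 38
f 39 35 41
f 39 41 40
f 40 41 42
f 40 42 38
f 41 35 43
f 41 43 42
f 42 43 44
f 42 44 38
f 43 35 45
f 43 45 44
f 44 45 46
f 44 46 38
f 45 35 47
f 45 47 46
f 46 47 48
f 46 48 38
f 47 35 49
f 47 49 48
f 48 49 50
f 48 50 38
f 49 35 51
f 49 51 50
f 50 51 52
f 50 52 38
f 51 35 36
f 51 36 52
f 52 36 37
f 52 37 38
f 53 90 69
f 90 64 93
f 69 93 58
f 90 93 69
f 53 69 65
f 69 58 70
f 65 70 54
f 69 70 65
f 53 65 74
f 65 54 75
f 74 75 60
f 65 75 74
f 53 74 86
f 74 60 89
f 86 89 63
f 74 89 86
f 53 86 90
f 86 63 94
f 90 94 64
f 86 94 90
f 54 70 81
f 70 58 84
f 81 84 62
f 70 84 81
f 58 93 71
f 93 64 92
f 71 92 57
f 93 92 71
f 64 94 91
f 94 63 87
f 91 87 55
f 94 87 91
f 63 89 88
f 89 60 76
f 88 76 59
f 89 76 88
f 60 75 80
f 75 54 77
f 80 77 61
f 75 77 80
f 56 82 68
f 82 62 83
f 68 83 57
f 82 83 68
f 56 68 66
f 68 57 67
f 66 67 55
f 68 67 66
f 56 66 73
f 66 55 72
f 73 72 59
f 66 72 73
f 56 73 78
f 73 59 79
f 78 79 61
f 73 79 78
f 56 78 82
f 78 61 85
f 82 85 62
f 78 85 82
f 57 83 71
f 83 62 84
f 71 84 58
f 83 84 71
f 55 67 91
f 67 57 92
f 91 92 64
f 67 92 91
f 59 72 88
f 72 55 87
f 88 87 63
f 72 87 88
f 61 79 80
f 79 59 76
f 80 76 60
f 79 76 80
f 62 85 81
f 85 61 77
f 81 77 54
f 85 77 81



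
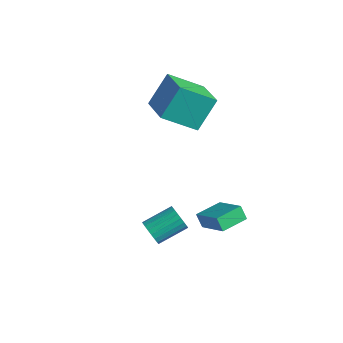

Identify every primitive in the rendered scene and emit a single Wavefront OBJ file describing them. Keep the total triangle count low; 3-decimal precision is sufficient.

v 3.772 -4.585 -1.71
v 4.221 -4.485 -2.224
v 4.617 -3.075 -1.604
v 4.168 -3.175 -1.09
v 3.981 -4.37 -2.332
v 4.377 -2.961 -1.712
v 3.705 -4.292 -2.331
v 4.101 -2.883 -1.711
v 3.44 -4.265 -2.224
v 3.836 -2.856 -1.604
v 3.233 -4.293 -2.027
v 3.629 -2.884 -1.407
v 3.119 -4.372 -1.776
v 3.515 -2.963 -1.156
v 3.118 -4.487 -1.513
v 3.514 -3.078 -0.893
v 3.23 -4.619 -1.285
v 3.626 -3.21 -0.665
v 3.435 -4.746 -1.129
v 3.832 -3.336 -0.509
v 3.699 -4.844 -1.075
v 4.096 -3.434 -0.455
v 3.976 -4.897 -1.13
v 4.372 -3.488 -0.51
v 4.217 -4.897 -1.285
v 4.613 -3.487 -0.665
v 4.381 -4.842 -1.514
v 4.778 -3.433 -0.894
v 4.44 -4.743 -1.777
v 4.836 -3.334 -1.157
v 4.383 -4.617 -2.028
v 4.78 -3.207 -1.408
v 2.261 -0.555 -4.002
v 3.878 -0.674 -3.01
v 2.318 0.892 -3.92
v 3.934 0.772 -2.928
v 2.686 -0.532 -4.692
v 4.302 -0.652 -3.7
v 2.742 0.914 -4.61
v 4.359 0.795 -3.618
v -0.454 -0.482 1.474
v -0.462 0.73 3.053
v -2.345 0.308 0.858
v -2.354 1.519 2.437
v 0.534 1.001 0.343
v 0.525 2.212 1.922
v -1.358 1.79 -0.273
v -1.366 3.002 1.306
f 2 1 5
f 2 5 3
f 3 5 6
f 3 6 4
f 5 1 7
f 5 7 6
f 6 7 8
f 6 8 4
f 7 1 9
f 7 9 8
f 8 9 10
f 8 10 4
f 9 1 11
f 9 11 10
f 10 11 12
f 10 12 4
f 11 1 13
f 11 13 12
f 12 13 14
f 12 14 4
f 13 1 15
f 13 15 14
f 14 15 16
f 14 16 4
f 15 1 17
f 15 17 16
f 16 17 18
f 16 18 4
f 17 1 19
f 17 19 18
f 18 19 20
f 18 20 4
f 19 1 21
f 19 21 20
f 20 21 22
f 20 22 4
f 21 1 23
f 21 23 22
f 22 23 24
f 22 24 4
f 23 1 25
f 23 25 24
f 24 25 26
f 24 26 4
f 25 1 27
f 25 27 26
f 26 27 28
f 26 28 4
f 27 1 29
f 27 29 28
f 28 29 30
f 28 30 4
f 29 1 31
f 29 31 30
f 30 31 32
f 30 32 4
f 31 1 2
f 31 2 32
f 32 2 3
f 32 3 4
f 34 36 33
f 37 34 33
f 33 36 35
f 35 37 33
f 34 40 36
f 38 34 37
f 38 40 34
f 36 40 35
f 39 37 35
f 35 40 39
f 39 38 37
f 40 38 39
f 42 44 41
f 45 42 41
f 41 44 43
f 43 45 41
f 42 48 44
f 46 42 45
f 46 48 42
f 44 48 43
f 47 45 43
f 43 48 47
f 47 46 45
f 48 46 47

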